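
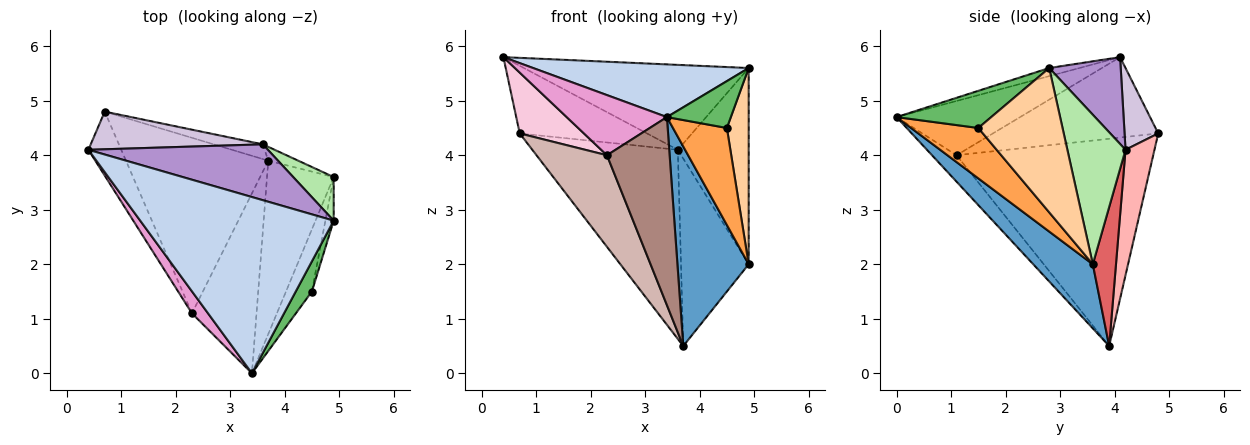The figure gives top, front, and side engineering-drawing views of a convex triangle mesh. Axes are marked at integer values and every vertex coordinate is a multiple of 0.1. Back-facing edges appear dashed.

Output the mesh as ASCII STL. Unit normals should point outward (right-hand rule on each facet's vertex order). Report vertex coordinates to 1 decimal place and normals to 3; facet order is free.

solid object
 facet normal 0.534 -0.638 -0.555
  outer loop
   vertex 3.7 3.9 0.5
   vertex 4.9 3.6 2.0
   vertex 3.4 0.0 4.7
  endloop
 endfacet
 facet normal -0.040 -0.286 0.957
  outer loop
   vertex 4.9 2.8 5.6
   vertex 0.4 4.1 5.8
   vertex 3.4 0.0 4.7
  endloop
 endfacet
 facet normal 0.724 -0.581 -0.372
  outer loop
   vertex 4.5 1.5 4.5
   vertex 3.4 0.0 4.7
   vertex 4.9 3.6 2.0
  endloop
 endfacet
 facet normal 0.967 -0.250 -0.056
  outer loop
   vertex 4.5 1.5 4.5
   vertex 4.9 3.6 2.0
   vertex 4.9 2.8 5.6
  endloop
 endfacet
 facet normal 0.780 -0.527 0.339
  outer loop
   vertex 4.5 1.5 4.5
   vertex 4.9 2.8 5.6
   vertex 3.4 0.0 4.7
  endloop
 endfacet
 facet normal 0.625 0.762 0.169
  outer loop
   vertex 3.6 4.2 4.1
   vertex 4.9 2.8 5.6
   vertex 4.9 3.6 2.0
  endloop
 endfacet
 facet normal 0.323 0.944 -0.070
  outer loop
   vertex 3.6 4.2 4.1
   vertex 4.9 3.6 2.0
   vertex 3.7 3.9 0.5
  endloop
 endfacet
 facet normal 0.194 0.978 -0.076
  outer loop
   vertex 3.6 4.2 4.1
   vertex 3.7 3.9 0.5
   vertex 0.7 4.8 4.4
  endloop
 endfacet
 facet normal 0.257 0.807 0.531
  outer loop
   vertex 3.6 4.2 4.1
   vertex 0.4 4.1 5.8
   vertex 4.9 2.8 5.6
  endloop
 endfacet
 facet normal 0.225 0.851 0.474
  outer loop
   vertex 3.6 4.2 4.1
   vertex 0.7 4.8 4.4
   vertex 0.4 4.1 5.8
  endloop
 endfacet
 facet normal -0.272 -0.695 -0.665
  outer loop
   vertex 2.3 1.1 4.0
   vertex 3.7 3.9 0.5
   vertex 3.4 0.0 4.7
  endloop
 endfacet
 facet normal -0.791 -0.283 -0.543
  outer loop
   vertex 2.3 1.1 4.0
   vertex 0.7 4.8 4.4
   vertex 3.7 3.9 0.5
  endloop
 endfacet
 facet normal -0.757 -0.614 0.224
  outer loop
   vertex 2.3 1.1 4.0
   vertex 3.4 0.0 4.7
   vertex 0.4 4.1 5.8
  endloop
 endfacet
 facet normal -0.871 -0.338 -0.356
  outer loop
   vertex 2.3 1.1 4.0
   vertex 0.4 4.1 5.8
   vertex 0.7 4.8 4.4
  endloop
 endfacet
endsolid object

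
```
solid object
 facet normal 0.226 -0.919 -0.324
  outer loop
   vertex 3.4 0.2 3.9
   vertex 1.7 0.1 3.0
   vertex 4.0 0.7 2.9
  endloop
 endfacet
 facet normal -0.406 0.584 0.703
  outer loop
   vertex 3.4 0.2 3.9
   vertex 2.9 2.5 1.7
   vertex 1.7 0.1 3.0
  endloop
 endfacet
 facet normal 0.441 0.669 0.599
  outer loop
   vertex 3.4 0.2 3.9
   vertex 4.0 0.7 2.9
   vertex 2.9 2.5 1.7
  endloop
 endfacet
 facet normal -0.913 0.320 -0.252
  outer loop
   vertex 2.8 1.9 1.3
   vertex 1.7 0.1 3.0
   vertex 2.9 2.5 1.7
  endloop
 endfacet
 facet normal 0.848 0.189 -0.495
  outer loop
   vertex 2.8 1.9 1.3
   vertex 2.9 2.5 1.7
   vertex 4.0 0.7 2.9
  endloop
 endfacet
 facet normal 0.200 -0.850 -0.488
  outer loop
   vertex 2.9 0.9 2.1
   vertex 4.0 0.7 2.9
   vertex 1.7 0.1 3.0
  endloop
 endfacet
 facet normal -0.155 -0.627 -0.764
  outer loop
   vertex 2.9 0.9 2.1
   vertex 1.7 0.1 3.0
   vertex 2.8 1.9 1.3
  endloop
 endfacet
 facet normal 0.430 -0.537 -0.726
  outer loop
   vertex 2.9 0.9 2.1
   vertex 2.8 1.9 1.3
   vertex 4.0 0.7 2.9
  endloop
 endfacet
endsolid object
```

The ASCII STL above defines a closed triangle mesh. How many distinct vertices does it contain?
6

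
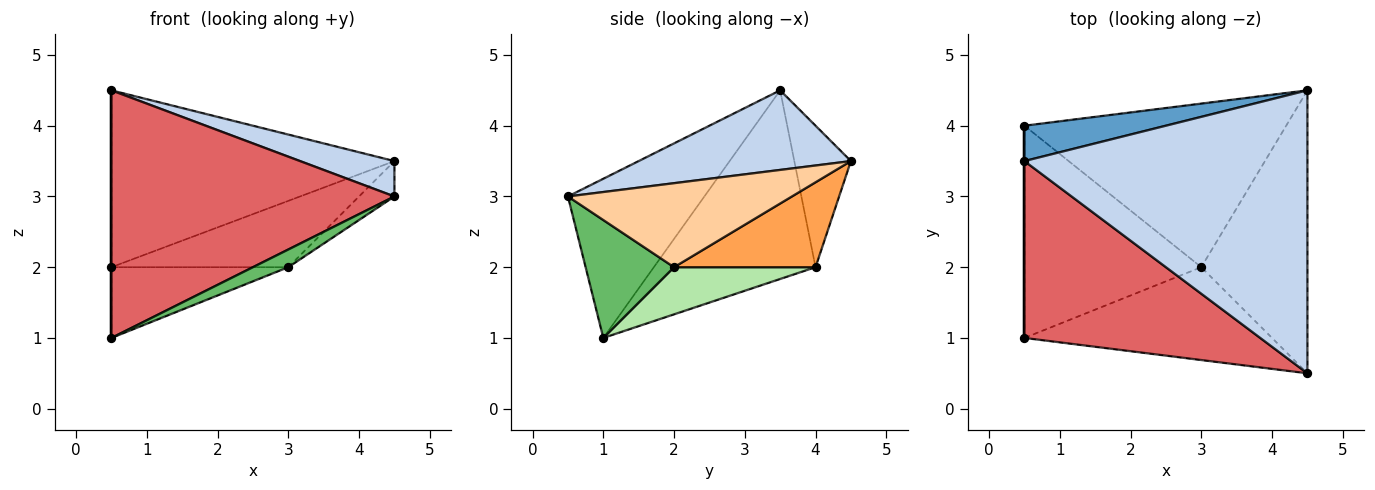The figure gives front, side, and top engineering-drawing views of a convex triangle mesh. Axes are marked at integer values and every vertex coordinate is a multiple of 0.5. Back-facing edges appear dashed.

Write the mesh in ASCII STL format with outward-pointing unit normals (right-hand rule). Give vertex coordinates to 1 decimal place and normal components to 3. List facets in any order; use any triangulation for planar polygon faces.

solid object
 facet normal -0.192 0.962 0.192
  outer loop
   vertex 0.5 3.5 4.5
   vertex 4.5 4.5 3.5
   vertex 0.5 4.0 2.0
  endloop
 endfacet
 facet normal 0.269 -0.119 0.956
  outer loop
   vertex 0.5 3.5 4.5
   vertex 4.5 0.5 3.0
   vertex 4.5 4.5 3.5
  endloop
 endfacet
 facet normal 0.288 0.360 -0.888
  outer loop
   vertex 3.0 2.0 2.0
   vertex 0.5 4.0 2.0
   vertex 4.5 4.5 3.5
  endloop
 endfacet
 facet normal 0.618 0.098 -0.780
  outer loop
   vertex 3.0 2.0 2.0
   vertex 4.5 4.5 3.5
   vertex 4.5 0.5 3.0
  endloop
 endfacet
 facet normal 0.424 -0.169 -0.890
  outer loop
   vertex 0.5 1.0 1.0
   vertex 3.0 2.0 2.0
   vertex 4.5 0.5 3.0
  endloop
 endfacet
 facet normal 0.245 0.307 -0.920
  outer loop
   vertex 0.5 1.0 1.0
   vertex 0.5 4.0 2.0
   vertex 3.0 2.0 2.0
  endloop
 endfacet
 facet normal -0.365 -0.758 0.541
  outer loop
   vertex 0.5 1.0 1.0
   vertex 4.5 0.5 3.0
   vertex 0.5 3.5 4.5
  endloop
 endfacet
 facet normal -1.000 0.000 0.000
  outer loop
   vertex 0.5 1.0 1.0
   vertex 0.5 3.5 4.5
   vertex 0.5 4.0 2.0
  endloop
 endfacet
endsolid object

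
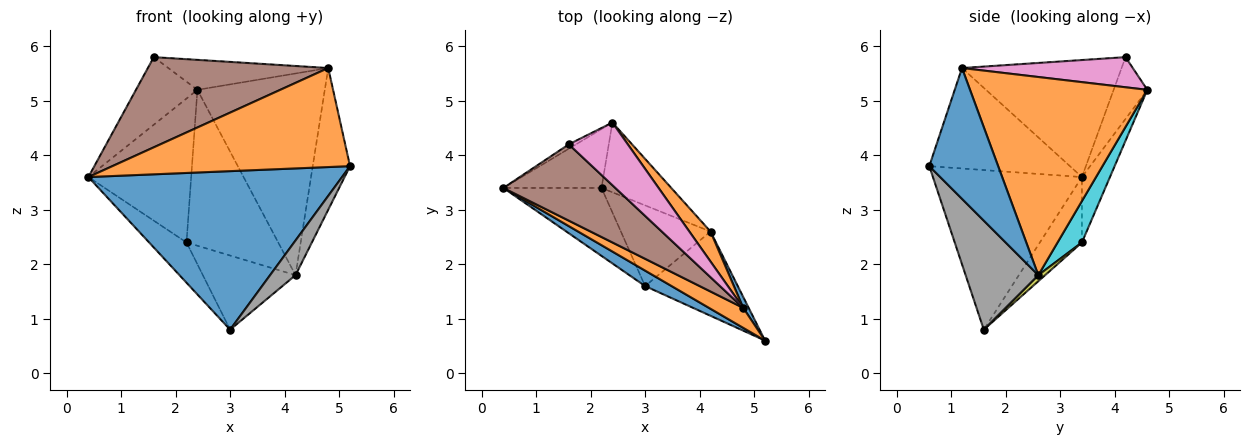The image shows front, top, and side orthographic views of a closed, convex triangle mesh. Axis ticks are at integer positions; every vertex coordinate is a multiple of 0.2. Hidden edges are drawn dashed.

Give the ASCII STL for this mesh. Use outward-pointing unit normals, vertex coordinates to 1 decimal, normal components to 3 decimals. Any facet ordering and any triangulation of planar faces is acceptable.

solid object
 facet normal -0.505 -0.859 0.084
  outer loop
   vertex 3.0 1.6 0.8
   vertex 5.2 0.6 3.8
   vertex 0.4 3.4 3.6
  endloop
 endfacet
 facet normal -0.502 -0.848 0.171
  outer loop
   vertex 4.8 1.2 5.6
   vertex 0.4 3.4 3.6
   vertex 5.2 0.6 3.8
  endloop
 endfacet
 facet normal -0.245 0.897 -0.367
  outer loop
   vertex 2.2 3.4 2.4
   vertex 0.4 3.4 3.6
   vertex 2.4 4.6 5.2
  endloop
 endfacet
 facet normal -0.498 0.442 -0.746
  outer loop
   vertex 2.2 3.4 2.4
   vertex 3.0 1.6 0.8
   vertex 0.4 3.4 3.6
  endloop
 endfacet
 facet normal -0.480 0.875 -0.056
  outer loop
   vertex 1.6 4.2 5.8
   vertex 2.4 4.6 5.2
   vertex 0.4 3.4 3.6
  endloop
 endfacet
 facet normal -0.560 -0.633 0.535
  outer loop
   vertex 1.6 4.2 5.8
   vertex 0.4 3.4 3.6
   vertex 4.8 1.2 5.6
  endloop
 endfacet
 facet normal 0.419 0.392 0.819
  outer loop
   vertex 1.6 4.2 5.8
   vertex 4.8 1.2 5.6
   vertex 2.4 4.6 5.2
  endloop
 endfacet
 facet normal 0.736 -0.258 -0.626
  outer loop
   vertex 4.2 2.6 1.8
   vertex 5.2 0.6 3.8
   vertex 3.0 1.6 0.8
  endloop
 endfacet
 facet normal 0.050 0.676 -0.735
  outer loop
   vertex 4.2 2.6 1.8
   vertex 3.0 1.6 0.8
   vertex 2.2 3.4 2.4
  endloop
 endfacet
 facet normal 0.236 0.887 -0.397
  outer loop
   vertex 4.2 2.6 1.8
   vertex 2.2 3.4 2.4
   vertex 2.4 4.6 5.2
  endloop
 endfacet
 facet normal 0.879 0.476 0.037
  outer loop
   vertex 4.2 2.6 1.8
   vertex 4.8 1.2 5.6
   vertex 5.2 0.6 3.8
  endloop
 endfacet
 facet normal 0.809 0.581 0.086
  outer loop
   vertex 4.2 2.6 1.8
   vertex 2.4 4.6 5.2
   vertex 4.8 1.2 5.6
  endloop
 endfacet
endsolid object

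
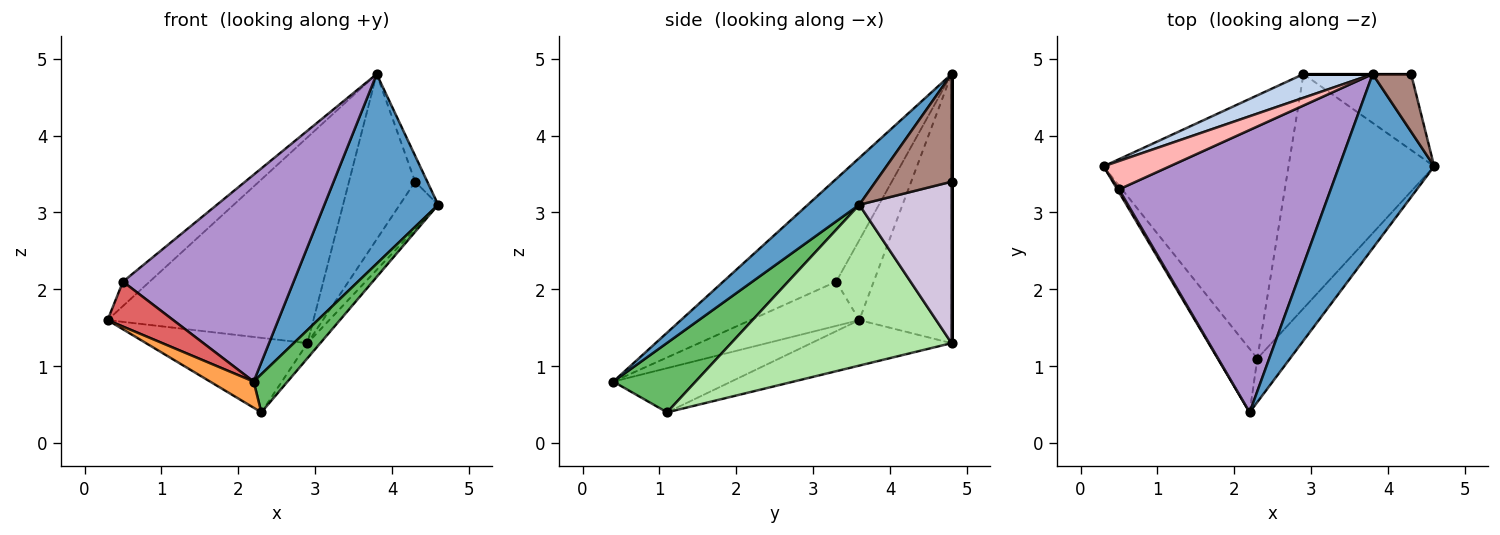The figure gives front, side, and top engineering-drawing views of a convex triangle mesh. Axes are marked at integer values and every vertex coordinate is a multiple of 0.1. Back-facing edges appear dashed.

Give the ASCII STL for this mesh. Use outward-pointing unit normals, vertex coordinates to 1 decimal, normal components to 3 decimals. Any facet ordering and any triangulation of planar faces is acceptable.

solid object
 facet normal 0.316 -0.699 0.642
  outer loop
   vertex 3.8 4.8 4.8
   vertex 2.2 0.4 0.8
   vertex 4.6 3.6 3.1
  endloop
 endfacet
 facet normal -0.407 0.908 0.105
  outer loop
   vertex 3.8 4.8 4.8
   vertex 2.9 4.8 1.3
   vertex 0.3 3.6 1.6
  endloop
 endfacet
 facet normal -0.718 -0.265 -0.644
  outer loop
   vertex 2.3 1.1 0.4
   vertex 2.2 0.4 0.8
   vertex 0.3 3.6 1.6
  endloop
 endfacet
 facet normal -0.230 0.265 -0.936
  outer loop
   vertex 2.3 1.1 0.4
   vertex 0.3 3.6 1.6
   vertex 2.9 4.8 1.3
  endloop
 endfacet
 facet normal 0.848 -0.349 -0.399
  outer loop
   vertex 2.3 1.1 0.4
   vertex 4.6 3.6 3.1
   vertex 2.2 0.4 0.8
  endloop
 endfacet
 facet normal 0.741 0.043 -0.671
  outer loop
   vertex 2.3 1.1 0.4
   vertex 2.9 4.8 1.3
   vertex 4.6 3.6 3.1
  endloop
 endfacet
 facet normal -0.856 -0.516 0.033
  outer loop
   vertex 0.5 3.3 2.1
   vertex 0.3 3.6 1.6
   vertex 2.2 0.4 0.8
  endloop
 endfacet
 facet normal -0.676 0.481 0.559
  outer loop
   vertex 0.5 3.3 2.1
   vertex 3.8 4.8 4.8
   vertex 0.3 3.6 1.6
  endloop
 endfacet
 facet normal -0.364 -0.550 0.751
  outer loop
   vertex 0.5 3.3 2.1
   vertex 2.2 0.4 0.8
   vertex 3.8 4.8 4.8
  endloop
 endfacet
 facet normal 0.786 0.328 -0.524
  outer loop
   vertex 4.3 4.8 3.4
   vertex 4.6 3.6 3.1
   vertex 2.9 4.8 1.3
  endloop
 endfacet
 facet normal 0.931 0.150 0.333
  outer loop
   vertex 4.3 4.8 3.4
   vertex 3.8 4.8 4.8
   vertex 4.6 3.6 3.1
  endloop
 endfacet
 facet normal 0.000 1.000 0.000
  outer loop
   vertex 4.3 4.8 3.4
   vertex 2.9 4.8 1.3
   vertex 3.8 4.8 4.8
  endloop
 endfacet
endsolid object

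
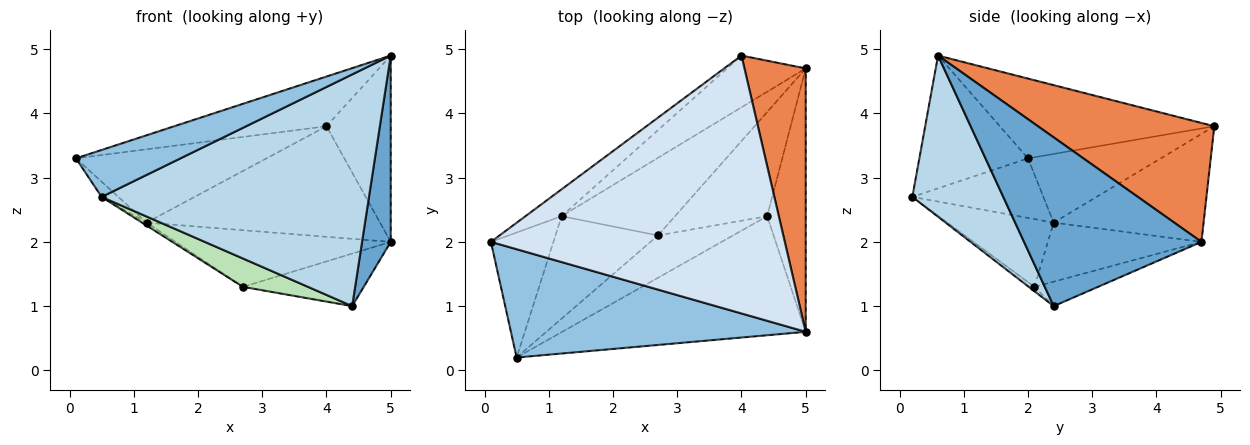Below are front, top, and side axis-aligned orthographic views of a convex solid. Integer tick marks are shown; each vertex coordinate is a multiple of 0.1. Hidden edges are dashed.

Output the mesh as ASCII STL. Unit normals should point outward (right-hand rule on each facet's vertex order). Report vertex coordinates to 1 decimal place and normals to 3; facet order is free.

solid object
 facet normal 0.963 -0.156 -0.220
  outer loop
   vertex 4.4 2.4 1.0
   vertex 5.0 4.7 2.0
   vertex 5.0 0.6 4.9
  endloop
 endfacet
 facet normal -0.382 -0.368 0.848
  outer loop
   vertex 0.5 0.2 2.7
   vertex 5.0 0.6 4.9
   vertex 0.1 2.0 3.3
  endloop
 endfacet
 facet normal 0.290 -0.851 -0.437
  outer loop
   vertex 0.5 0.2 2.7
   vertex 4.4 2.4 1.0
   vertex 5.0 0.6 4.9
  endloop
 endfacet
 facet normal -0.258 0.183 0.949
  outer loop
   vertex 4.0 4.9 3.8
   vertex 0.1 2.0 3.3
   vertex 5.0 0.6 4.9
  endloop
 endfacet
 facet normal 0.846 0.308 0.436
  outer loop
   vertex 4.0 4.9 3.8
   vertex 5.0 0.6 4.9
   vertex 5.0 4.7 2.0
  endloop
 endfacet
 facet normal -0.547 0.786 -0.288
  outer loop
   vertex 1.2 2.4 2.3
   vertex 0.1 2.0 3.3
   vertex 4.0 4.9 3.8
  endloop
 endfacet
 facet normal -0.503 0.783 -0.366
  outer loop
   vertex 1.2 2.4 2.3
   vertex 4.0 4.9 3.8
   vertex 5.0 4.7 2.0
  endloop
 endfacet
 facet normal -0.687 0.088 -0.721
  outer loop
   vertex 1.2 2.4 2.3
   vertex 0.5 0.2 2.7
   vertex 0.1 2.0 3.3
  endloop
 endfacet
 facet normal -0.231 0.438 -0.869
  outer loop
   vertex 2.7 2.1 1.3
   vertex 5.0 4.7 2.0
   vertex 4.4 2.4 1.0
  endloop
 endfacet
 facet normal -0.388 0.543 -0.745
  outer loop
   vertex 2.7 2.1 1.3
   vertex 1.2 2.4 2.3
   vertex 5.0 4.7 2.0
  endloop
 endfacet
 facet normal -0.048 -0.556 -0.830
  outer loop
   vertex 2.7 2.1 1.3
   vertex 4.4 2.4 1.0
   vertex 0.5 0.2 2.7
  endloop
 endfacet
 facet normal -0.551 0.024 -0.834
  outer loop
   vertex 2.7 2.1 1.3
   vertex 0.5 0.2 2.7
   vertex 1.2 2.4 2.3
  endloop
 endfacet
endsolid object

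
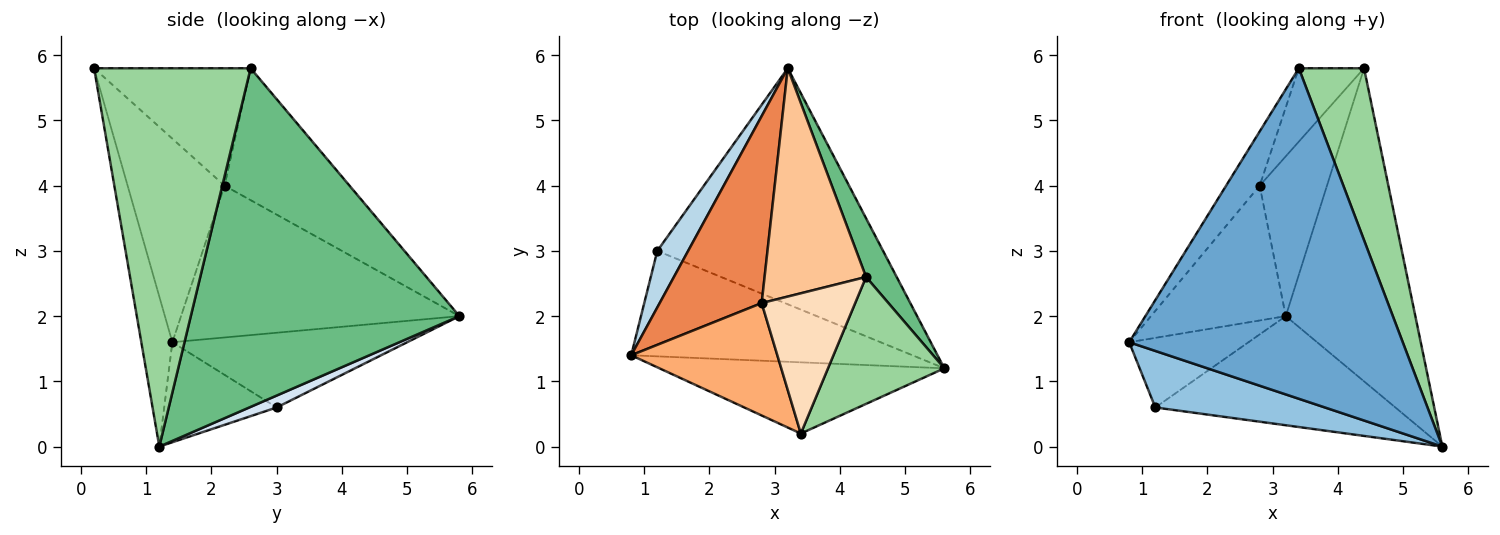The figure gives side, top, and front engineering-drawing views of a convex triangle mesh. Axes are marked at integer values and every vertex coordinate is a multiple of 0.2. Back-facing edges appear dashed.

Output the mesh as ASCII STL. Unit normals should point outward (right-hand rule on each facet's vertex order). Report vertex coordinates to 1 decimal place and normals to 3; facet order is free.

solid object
 facet normal -0.110 -0.972 -0.209
  outer loop
   vertex 3.4 0.2 5.8
   vertex 0.8 1.4 1.6
   vertex 5.6 1.2 0.0
  endloop
 endfacet
 facet normal -0.299 -0.451 -0.841
  outer loop
   vertex 1.2 3.0 0.6
   vertex 5.6 1.2 0.0
   vertex 0.8 1.4 1.6
  endloop
 endfacet
 facet normal -0.837 0.425 0.345
  outer loop
   vertex 1.2 3.0 0.6
   vertex 0.8 1.4 1.6
   vertex 3.2 5.8 2.0
  endloop
 endfacet
 facet normal 0.048 0.419 -0.907
  outer loop
   vertex 1.2 3.0 0.6
   vertex 3.2 5.8 2.0
   vertex 5.6 1.2 0.0
  endloop
 endfacet
 facet normal -0.770 0.373 0.517
  outer loop
   vertex 2.8 2.2 4.0
   vertex 3.2 5.8 2.0
   vertex 0.8 1.4 1.6
  endloop
 endfacet
 facet normal -0.782 0.271 0.561
  outer loop
   vertex 2.8 2.2 4.0
   vertex 0.8 1.4 1.6
   vertex 3.4 0.2 5.8
  endloop
 endfacet
 facet normal -0.729 0.393 0.561
  outer loop
   vertex 4.4 2.6 5.8
   vertex 3.2 5.8 2.0
   vertex 2.8 2.2 4.0
  endloop
 endfacet
 facet normal -0.744 0.310 0.592
  outer loop
   vertex 4.4 2.6 5.8
   vertex 2.8 2.2 4.0
   vertex 3.4 0.2 5.8
  endloop
 endfacet
 facet normal 0.898 0.433 0.081
  outer loop
   vertex 4.4 2.6 5.8
   vertex 5.6 1.2 0.0
   vertex 3.2 5.8 2.0
  endloop
 endfacet
 facet normal 0.888 -0.370 0.273
  outer loop
   vertex 4.4 2.6 5.8
   vertex 3.4 0.2 5.8
   vertex 5.6 1.2 0.0
  endloop
 endfacet
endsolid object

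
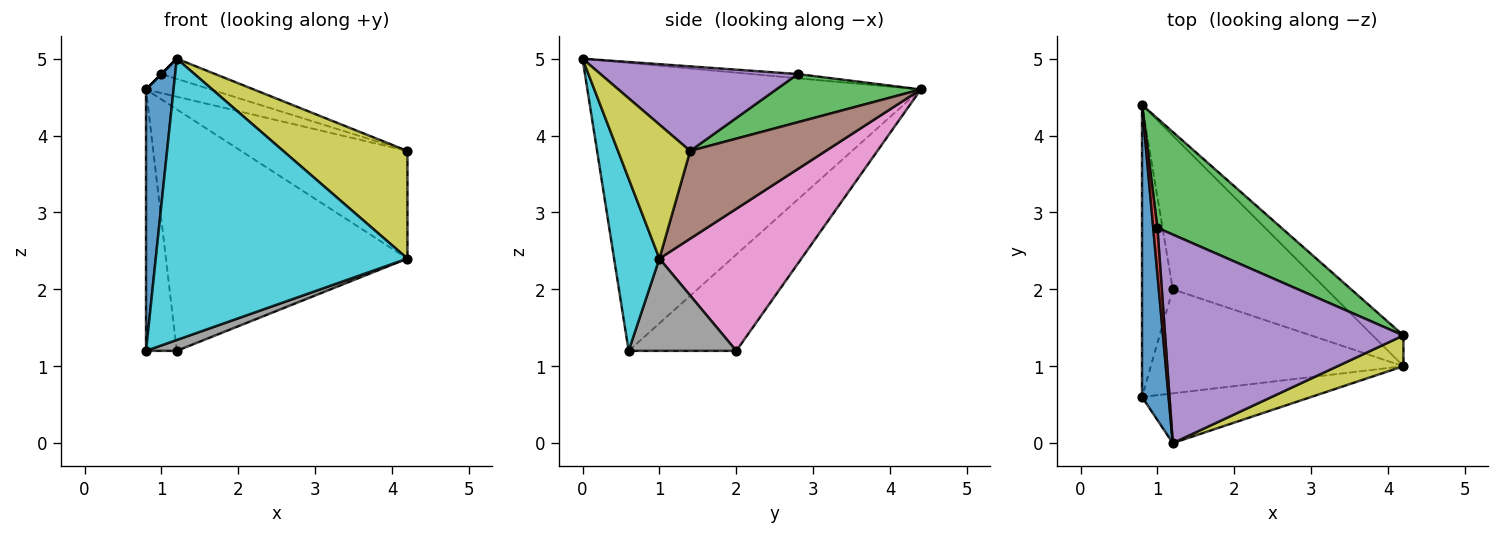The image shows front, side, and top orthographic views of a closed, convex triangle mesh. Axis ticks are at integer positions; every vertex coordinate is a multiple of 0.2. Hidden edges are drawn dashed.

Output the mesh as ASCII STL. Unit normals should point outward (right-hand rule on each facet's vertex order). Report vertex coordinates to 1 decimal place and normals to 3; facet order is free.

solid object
 facet normal -0.992 -0.082 0.092
  outer loop
   vertex 0.8 0.6 1.2
   vertex 1.2 0.0 5.0
   vertex 0.8 4.4 4.6
  endloop
 endfacet
 facet normal -0.919 0.263 -0.294
  outer loop
   vertex 0.8 0.6 1.2
   vertex 0.8 4.4 4.6
   vertex 1.2 2.0 1.2
  endloop
 endfacet
 facet normal 0.357 0.160 0.920
  outer loop
   vertex 1.0 2.8 4.8
   vertex 4.2 1.4 3.8
   vertex 0.8 4.4 4.6
  endloop
 endfacet
 facet normal -0.707 0.000 0.707
  outer loop
   vertex 1.0 2.8 4.8
   vertex 0.8 4.4 4.6
   vertex 1.2 0.0 5.0
  endloop
 endfacet
 facet normal 0.333 0.091 0.939
  outer loop
   vertex 1.0 2.8 4.8
   vertex 1.2 0.0 5.0
   vertex 4.2 1.4 3.8
  endloop
 endfacet
 facet normal 0.617 0.757 -0.216
  outer loop
   vertex 4.2 1.0 2.4
   vertex 0.8 4.4 4.6
   vertex 4.2 1.4 3.8
  endloop
 endfacet
 facet normal 0.444 0.756 -0.481
  outer loop
   vertex 4.2 1.0 2.4
   vertex 1.2 2.0 1.2
   vertex 0.8 4.4 4.6
  endloop
 endfacet
 facet normal 0.341 -0.098 -0.935
  outer loop
   vertex 4.2 1.0 2.4
   vertex 0.8 0.6 1.2
   vertex 1.2 2.0 1.2
  endloop
 endfacet
 facet normal 0.488 -0.839 0.240
  outer loop
   vertex 4.2 1.0 2.4
   vertex 4.2 1.4 3.8
   vertex 1.2 0.0 5.0
  endloop
 endfacet
 facet normal 0.175 -0.970 -0.171
  outer loop
   vertex 4.2 1.0 2.4
   vertex 1.2 0.0 5.0
   vertex 0.8 0.6 1.2
  endloop
 endfacet
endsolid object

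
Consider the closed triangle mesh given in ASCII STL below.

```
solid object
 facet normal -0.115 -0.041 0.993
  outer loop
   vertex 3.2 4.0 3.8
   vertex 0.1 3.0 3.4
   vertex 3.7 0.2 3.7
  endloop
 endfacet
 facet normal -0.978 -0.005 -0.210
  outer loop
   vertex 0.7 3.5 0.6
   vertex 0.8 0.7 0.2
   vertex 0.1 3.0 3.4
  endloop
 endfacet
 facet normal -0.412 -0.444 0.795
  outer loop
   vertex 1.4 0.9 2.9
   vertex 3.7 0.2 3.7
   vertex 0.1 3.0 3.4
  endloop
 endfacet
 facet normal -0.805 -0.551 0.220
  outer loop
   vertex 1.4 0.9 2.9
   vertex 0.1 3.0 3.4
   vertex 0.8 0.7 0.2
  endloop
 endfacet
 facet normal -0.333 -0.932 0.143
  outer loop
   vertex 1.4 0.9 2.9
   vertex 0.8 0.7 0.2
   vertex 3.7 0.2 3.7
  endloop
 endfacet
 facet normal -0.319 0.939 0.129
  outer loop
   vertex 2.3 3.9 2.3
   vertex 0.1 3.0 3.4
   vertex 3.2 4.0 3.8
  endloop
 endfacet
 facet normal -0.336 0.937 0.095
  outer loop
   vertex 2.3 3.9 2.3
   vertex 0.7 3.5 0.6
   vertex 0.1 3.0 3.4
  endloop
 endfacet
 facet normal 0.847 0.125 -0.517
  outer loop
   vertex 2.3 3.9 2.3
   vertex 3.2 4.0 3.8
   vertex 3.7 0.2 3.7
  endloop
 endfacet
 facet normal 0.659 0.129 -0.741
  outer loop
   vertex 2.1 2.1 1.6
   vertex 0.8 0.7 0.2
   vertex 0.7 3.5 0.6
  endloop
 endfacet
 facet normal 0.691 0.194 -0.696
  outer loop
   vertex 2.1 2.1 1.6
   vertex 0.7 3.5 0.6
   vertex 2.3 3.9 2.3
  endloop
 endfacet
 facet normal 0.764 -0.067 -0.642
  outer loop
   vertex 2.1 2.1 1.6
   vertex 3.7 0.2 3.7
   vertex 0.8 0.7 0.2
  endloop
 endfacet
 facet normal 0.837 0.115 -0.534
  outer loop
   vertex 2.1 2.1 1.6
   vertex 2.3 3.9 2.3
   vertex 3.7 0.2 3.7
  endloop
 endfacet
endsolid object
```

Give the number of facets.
12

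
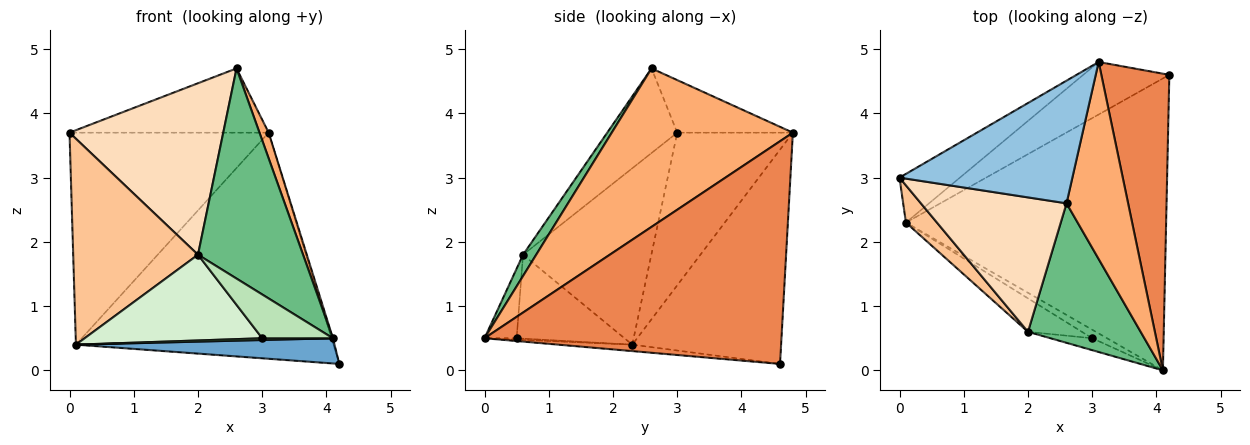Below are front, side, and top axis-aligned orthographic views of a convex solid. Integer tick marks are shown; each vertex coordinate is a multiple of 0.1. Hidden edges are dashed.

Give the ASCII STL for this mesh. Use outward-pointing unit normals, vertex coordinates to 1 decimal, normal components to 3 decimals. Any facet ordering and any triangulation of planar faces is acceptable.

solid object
 facet normal -0.025 -0.086 -0.996
  outer loop
   vertex 0.1 2.3 0.4
   vertex 4.2 4.6 0.1
   vertex 4.1 0.0 0.5
  endloop
 endfacet
 facet normal -0.260 0.448 0.855
  outer loop
   vertex 3.1 4.8 3.7
   vertex 0.0 3.0 3.7
   vertex 2.6 2.6 4.7
  endloop
 endfacet
 facet normal -0.493 0.848 -0.195
  outer loop
   vertex 3.1 4.8 3.7
   vertex 0.1 2.3 0.4
   vertex 0.0 3.0 3.7
  endloop
 endfacet
 facet normal -0.491 0.849 -0.197
  outer loop
   vertex 3.1 4.8 3.7
   vertex 4.2 4.6 0.1
   vertex 0.1 2.3 0.4
  endloop
 endfacet
 facet normal 0.956 0.005 0.292
  outer loop
   vertex 3.1 4.8 3.7
   vertex 4.1 0.0 0.5
   vertex 4.2 4.6 0.1
  endloop
 endfacet
 facet normal 0.931 -0.047 0.362
  outer loop
   vertex 3.1 4.8 3.7
   vertex 2.6 2.6 4.7
   vertex 4.1 0.0 0.5
  endloop
 endfacet
 facet normal -0.711 -0.692 0.125
  outer loop
   vertex 2.0 0.6 1.8
   vertex 0.0 3.0 3.7
   vertex 0.1 2.3 0.4
  endloop
 endfacet
 facet normal -0.337 -0.741 0.581
  outer loop
   vertex 2.0 0.6 1.8
   vertex 2.6 2.6 4.7
   vertex 0.0 3.0 3.7
  endloop
 endfacet
 facet normal 0.104 -0.829 0.550
  outer loop
   vertex 2.0 0.6 1.8
   vertex 4.1 0.0 0.5
   vertex 2.6 2.6 4.7
  endloop
 endfacet
 facet normal -0.092 -0.202 -0.975
  outer loop
   vertex 3.0 0.5 0.5
   vertex 0.1 2.3 0.4
   vertex 4.1 0.0 0.5
  endloop
 endfacet
 facet normal -0.402 -0.884 -0.241
  outer loop
   vertex 3.0 0.5 0.5
   vertex 4.1 0.0 0.5
   vertex 2.0 0.6 1.8
  endloop
 endfacet
 facet normal -0.492 -0.811 -0.316
  outer loop
   vertex 3.0 0.5 0.5
   vertex 2.0 0.6 1.8
   vertex 0.1 2.3 0.4
  endloop
 endfacet
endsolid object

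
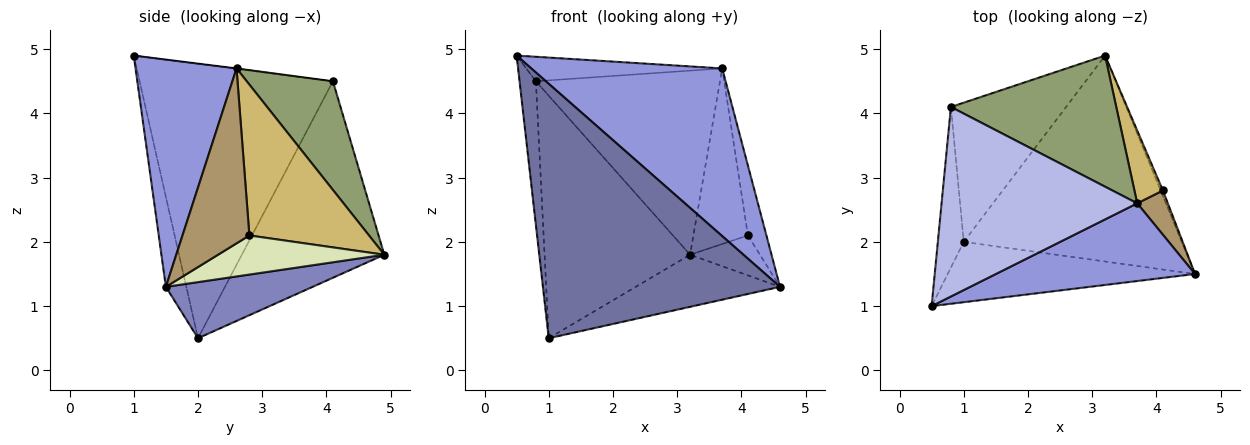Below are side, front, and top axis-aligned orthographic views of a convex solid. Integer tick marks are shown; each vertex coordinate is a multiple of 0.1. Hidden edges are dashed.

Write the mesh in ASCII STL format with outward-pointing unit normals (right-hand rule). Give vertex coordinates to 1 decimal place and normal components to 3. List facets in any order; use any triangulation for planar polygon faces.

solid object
 facet normal -0.084 -0.970 -0.230
  outer loop
   vertex 1.0 2.0 0.5
   vertex 4.6 1.5 1.3
   vertex 0.5 1.0 4.9
  endloop
 endfacet
 facet normal 0.242 0.238 -0.941
  outer loop
   vertex 1.0 2.0 0.5
   vertex 3.2 4.9 1.8
   vertex 4.6 1.5 1.3
  endloop
 endfacet
 facet normal 0.433 -0.818 0.379
  outer loop
   vertex 3.7 2.6 4.7
   vertex 0.5 1.0 4.9
   vertex 4.6 1.5 1.3
  endloop
 endfacet
 facet normal -0.002 0.128 0.992
  outer loop
   vertex 0.8 4.1 4.5
   vertex 0.5 1.0 4.9
   vertex 3.7 2.6 4.7
  endloop
 endfacet
 facet normal 0.356 0.761 0.542
  outer loop
   vertex 0.8 4.1 4.5
   vertex 3.7 2.6 4.7
   vertex 3.2 4.9 1.8
  endloop
 endfacet
 facet normal -0.992 0.084 -0.094
  outer loop
   vertex 0.8 4.1 4.5
   vertex 1.0 2.0 0.5
   vertex 0.5 1.0 4.9
  endloop
 endfacet
 facet normal -0.647 0.661 -0.379
  outer loop
   vertex 0.8 4.1 4.5
   vertex 3.2 4.9 1.8
   vertex 1.0 2.0 0.5
  endloop
 endfacet
 facet normal 0.921 0.387 -0.053
  outer loop
   vertex 4.1 2.8 2.1
   vertex 4.6 1.5 1.3
   vertex 3.2 4.9 1.8
  endloop
 endfacet
 facet normal 0.950 0.263 0.166
  outer loop
   vertex 4.1 2.8 2.1
   vertex 3.7 2.6 4.7
   vertex 4.6 1.5 1.3
  endloop
 endfacet
 facet normal 0.897 0.409 0.169
  outer loop
   vertex 4.1 2.8 2.1
   vertex 3.2 4.9 1.8
   vertex 3.7 2.6 4.7
  endloop
 endfacet
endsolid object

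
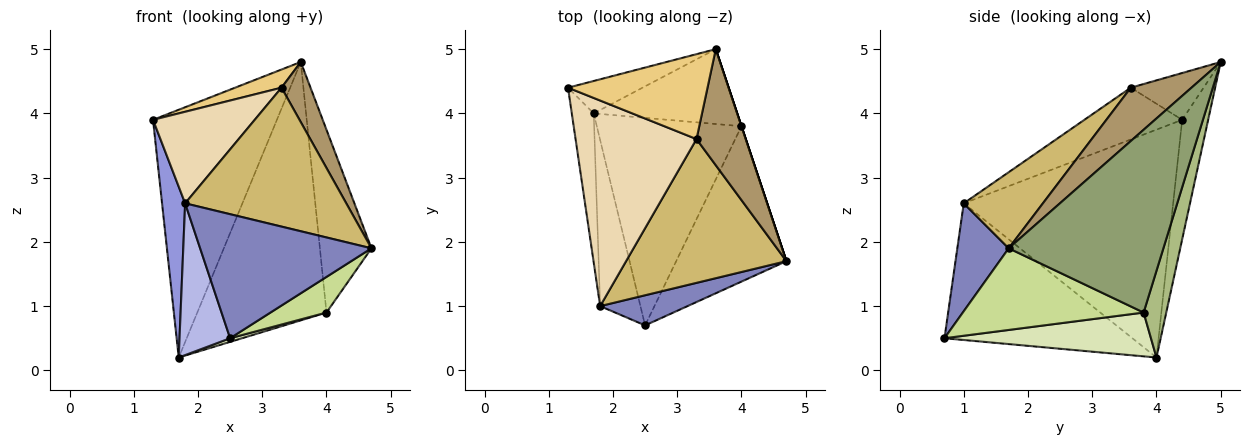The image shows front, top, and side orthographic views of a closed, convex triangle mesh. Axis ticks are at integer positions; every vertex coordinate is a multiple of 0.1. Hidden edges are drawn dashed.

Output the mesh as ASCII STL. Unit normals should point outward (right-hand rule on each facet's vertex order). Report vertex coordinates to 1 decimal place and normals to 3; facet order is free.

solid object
 facet normal -0.204 0.971 -0.127
  outer loop
   vertex 3.6 5.0 4.8
   vertex 1.7 4.0 0.2
   vertex 1.3 4.4 3.9
  endloop
 endfacet
 facet normal 0.280 -0.933 0.227
  outer loop
   vertex 1.8 1.0 2.6
   vertex 2.5 0.7 0.5
   vertex 4.7 1.7 1.9
  endloop
 endfacet
 facet normal -0.989 -0.109 -0.095
  outer loop
   vertex 1.8 1.0 2.6
   vertex 1.3 4.4 3.9
   vertex 1.7 4.0 0.2
  endloop
 endfacet
 facet normal -0.929 -0.250 -0.274
  outer loop
   vertex 1.8 1.0 2.6
   vertex 1.7 4.0 0.2
   vertex 2.5 0.7 0.5
  endloop
 endfacet
 facet normal 0.949 0.316 0.000
  outer loop
   vertex 4.0 3.8 0.9
   vertex 3.6 5.0 4.8
   vertex 4.7 1.7 1.9
  endloop
 endfacet
 facet normal 0.166 0.947 -0.274
  outer loop
   vertex 4.0 3.8 0.9
   vertex 1.7 4.0 0.2
   vertex 3.6 5.0 4.8
  endloop
 endfacet
 facet normal 0.585 -0.181 -0.790
  outer loop
   vertex 4.0 3.8 0.9
   vertex 4.7 1.7 1.9
   vertex 2.5 0.7 0.5
  endloop
 endfacet
 facet normal 0.290 -0.017 -0.957
  outer loop
   vertex 4.0 3.8 0.9
   vertex 2.5 0.7 0.5
   vertex 1.7 4.0 0.2
  endloop
 endfacet
 facet normal 0.693 -0.331 0.640
  outer loop
   vertex 3.3 3.6 4.4
   vertex 4.7 1.7 1.9
   vertex 3.6 5.0 4.8
  endloop
 endfacet
 facet normal 0.323 -0.658 0.681
  outer loop
   vertex 3.3 3.6 4.4
   vertex 1.8 1.0 2.6
   vertex 4.7 1.7 1.9
  endloop
 endfacet
 facet normal -0.312 -0.199 0.929
  outer loop
   vertex 3.3 3.6 4.4
   vertex 3.6 5.0 4.8
   vertex 1.3 4.4 3.9
  endloop
 endfacet
 facet normal -0.364 -0.379 0.851
  outer loop
   vertex 3.3 3.6 4.4
   vertex 1.3 4.4 3.9
   vertex 1.8 1.0 2.6
  endloop
 endfacet
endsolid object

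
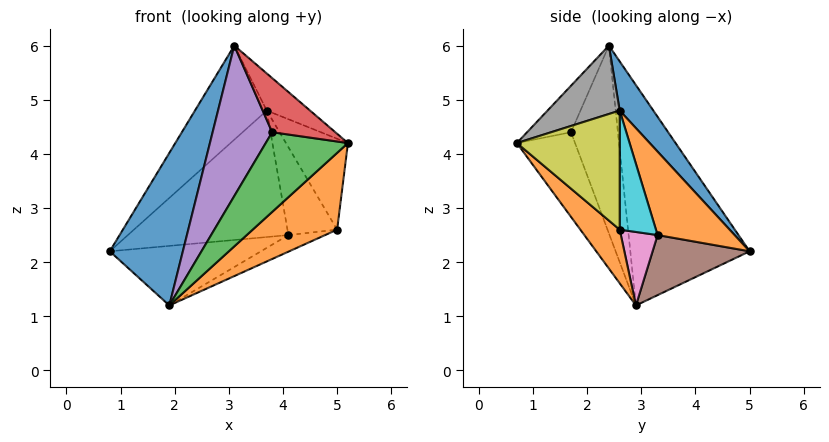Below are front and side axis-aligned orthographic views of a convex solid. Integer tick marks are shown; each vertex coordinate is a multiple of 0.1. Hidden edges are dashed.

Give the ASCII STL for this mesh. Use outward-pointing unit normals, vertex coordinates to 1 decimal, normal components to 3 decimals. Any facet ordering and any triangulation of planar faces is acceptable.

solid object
 facet normal -0.842 -0.516 0.157
  outer loop
   vertex 3.1 2.4 6.0
   vertex 0.8 5.0 2.2
   vertex 1.9 2.9 1.2
  endloop
 endfacet
 facet normal 0.280 -0.601 -0.749
  outer loop
   vertex 5.0 2.6 2.6
   vertex 5.2 0.7 4.2
   vertex 1.9 2.9 1.2
  endloop
 endfacet
 facet normal -0.577 -0.816 0.037
  outer loop
   vertex 3.8 1.7 4.4
   vertex 1.9 2.9 1.2
   vertex 5.2 0.7 4.2
  endloop
 endfacet
 facet normal -0.567 -0.816 0.109
  outer loop
   vertex 3.8 1.7 4.4
   vertex 5.2 0.7 4.2
   vertex 3.1 2.4 6.0
  endloop
 endfacet
 facet normal -0.617 -0.783 0.073
  outer loop
   vertex 3.8 1.7 4.4
   vertex 3.1 2.4 6.0
   vertex 1.9 2.9 1.2
  endloop
 endfacet
 facet normal 0.350 0.546 -0.761
  outer loop
   vertex 4.1 3.3 2.5
   vertex 1.9 2.9 1.2
   vertex 0.8 5.0 2.2
  endloop
 endfacet
 facet normal 0.408 0.408 -0.816
  outer loop
   vertex 4.1 3.3 2.5
   vertex 5.0 2.6 2.6
   vertex 1.9 2.9 1.2
  endloop
 endfacet
 facet normal 0.762 0.457 0.457
  outer loop
   vertex 3.7 2.6 4.8
   vertex 3.1 2.4 6.0
   vertex 5.2 0.7 4.2
  endloop
 endfacet
 facet normal 0.764 0.461 0.452
  outer loop
   vertex 3.7 2.6 4.8
   vertex 5.2 0.7 4.2
   vertex 5.0 2.6 2.6
  endloop
 endfacet
 facet normal 0.557 0.763 0.329
  outer loop
   vertex 3.7 2.6 4.8
   vertex 5.0 2.6 2.6
   vertex 4.1 3.3 2.5
  endloop
 endfacet
 facet normal 0.399 0.851 0.341
  outer loop
   vertex 3.7 2.6 4.8
   vertex 0.8 5.0 2.2
   vertex 3.1 2.4 6.0
  endloop
 endfacet
 facet normal 0.408 0.851 0.330
  outer loop
   vertex 3.7 2.6 4.8
   vertex 4.1 3.3 2.5
   vertex 0.8 5.0 2.2
  endloop
 endfacet
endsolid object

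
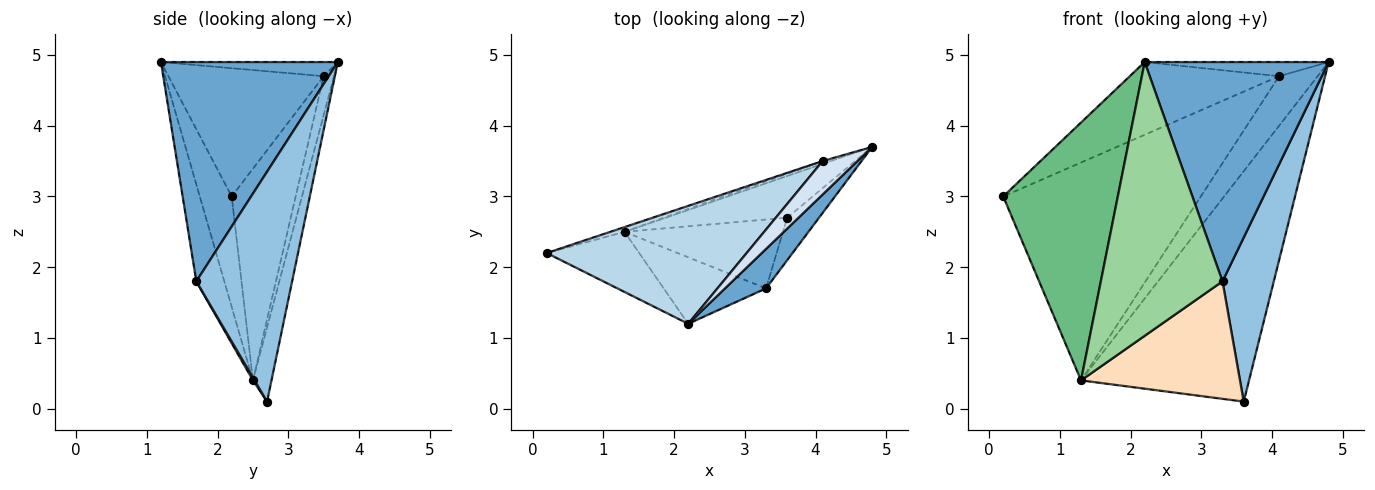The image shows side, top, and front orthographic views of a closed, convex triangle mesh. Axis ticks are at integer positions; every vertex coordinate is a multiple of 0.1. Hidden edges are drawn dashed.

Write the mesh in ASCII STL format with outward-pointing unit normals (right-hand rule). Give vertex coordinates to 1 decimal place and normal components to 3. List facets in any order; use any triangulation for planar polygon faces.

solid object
 facet normal 0.687 -0.715 0.129
  outer loop
   vertex 3.3 1.7 1.8
   vertex 4.8 3.7 4.9
   vertex 2.2 1.2 4.9
  endloop
 endfacet
 facet normal 0.875 -0.469 -0.121
  outer loop
   vertex 3.3 1.7 1.8
   vertex 3.6 2.7 0.1
   vertex 4.8 3.7 4.9
  endloop
 endfacet
 facet normal -0.479 0.461 0.747
  outer loop
   vertex 4.1 3.5 4.7
   vertex 0.2 2.2 3.0
   vertex 2.2 1.2 4.9
  endloop
 endfacet
 facet normal -0.351 0.365 0.863
  outer loop
   vertex 4.1 3.5 4.7
   vertex 2.2 1.2 4.9
   vertex 4.8 3.7 4.9
  endloop
 endfacet
 facet normal -0.108 0.978 -0.177
  outer loop
   vertex 1.3 2.5 0.4
   vertex 4.8 3.7 4.9
   vertex 3.6 2.7 0.1
  endloop
 endfacet
 facet normal -0.260 0.964 -0.055
  outer loop
   vertex 1.3 2.5 0.4
   vertex 4.1 3.5 4.7
   vertex 4.8 3.7 4.9
  endloop
 endfacet
 facet normal -0.308 0.951 -0.021
  outer loop
   vertex 1.3 2.5 0.4
   vertex 0.2 2.2 3.0
   vertex 4.1 3.5 4.7
  endloop
 endfacet
 facet normal 0.009 -0.863 -0.506
  outer loop
   vertex 1.3 2.5 0.4
   vertex 3.6 2.7 0.1
   vertex 3.3 1.7 1.8
  endloop
 endfacet
 facet normal -0.262 -0.940 -0.219
  outer loop
   vertex 1.3 2.5 0.4
   vertex 2.2 1.2 4.9
   vertex 0.2 2.2 3.0
  endloop
 endfacet
 facet normal -0.218 -0.948 -0.230
  outer loop
   vertex 1.3 2.5 0.4
   vertex 3.3 1.7 1.8
   vertex 2.2 1.2 4.9
  endloop
 endfacet
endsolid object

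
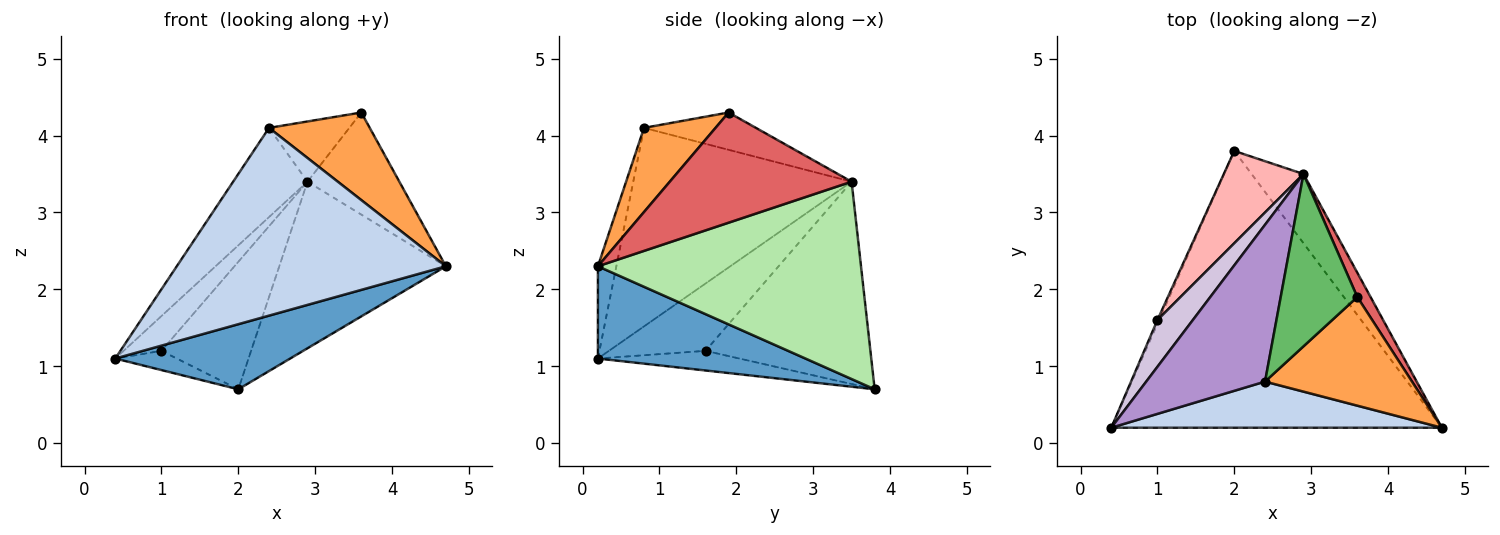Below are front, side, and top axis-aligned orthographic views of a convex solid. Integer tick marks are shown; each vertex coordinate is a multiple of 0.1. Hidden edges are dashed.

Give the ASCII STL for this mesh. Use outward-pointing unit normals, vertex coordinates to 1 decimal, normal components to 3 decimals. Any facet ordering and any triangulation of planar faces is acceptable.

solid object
 facet normal 0.262 -0.221 -0.939
  outer loop
   vertex 2.0 3.8 0.7
   vertex 4.7 0.2 2.3
   vertex 0.4 0.2 1.1
  endloop
 endfacet
 facet normal -0.066 -0.969 0.238
  outer loop
   vertex 2.4 0.8 4.1
   vertex 0.4 0.2 1.1
   vertex 4.7 0.2 2.3
  endloop
 endfacet
 facet normal 0.407 -0.573 0.711
  outer loop
   vertex 2.4 0.8 4.1
   vertex 4.7 0.2 2.3
   vertex 3.6 1.9 4.3
  endloop
 endfacet
 facet normal -0.914 0.397 -0.079
  outer loop
   vertex 1.0 1.6 1.2
   vertex 2.0 3.8 0.7
   vertex 0.4 0.2 1.1
  endloop
 endfacet
 facet normal -0.418 0.300 0.858
  outer loop
   vertex 2.9 3.5 3.4
   vertex 2.4 0.8 4.1
   vertex 3.6 1.9 4.3
  endloop
 endfacet
 facet normal 0.825 0.522 -0.217
  outer loop
   vertex 2.9 3.5 3.4
   vertex 4.7 0.2 2.3
   vertex 2.0 3.8 0.7
  endloop
 endfacet
 facet normal 0.887 0.448 0.107
  outer loop
   vertex 2.9 3.5 3.4
   vertex 3.6 1.9 4.3
   vertex 4.7 0.2 2.3
  endloop
 endfacet
 facet normal -0.830 0.452 0.327
  outer loop
   vertex 2.9 3.5 3.4
   vertex 2.0 3.8 0.7
   vertex 1.0 1.6 1.2
  endloop
 endfacet
 facet normal -0.824 0.280 0.493
  outer loop
   vertex 2.9 3.5 3.4
   vertex 0.4 0.2 1.1
   vertex 2.4 0.8 4.1
  endloop
 endfacet
 facet normal -0.836 0.327 0.440
  outer loop
   vertex 2.9 3.5 3.4
   vertex 1.0 1.6 1.2
   vertex 0.4 0.2 1.1
  endloop
 endfacet
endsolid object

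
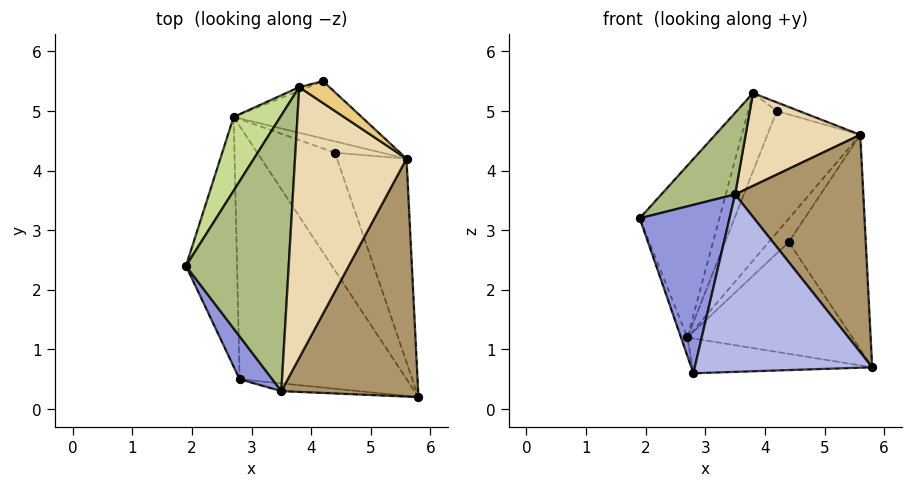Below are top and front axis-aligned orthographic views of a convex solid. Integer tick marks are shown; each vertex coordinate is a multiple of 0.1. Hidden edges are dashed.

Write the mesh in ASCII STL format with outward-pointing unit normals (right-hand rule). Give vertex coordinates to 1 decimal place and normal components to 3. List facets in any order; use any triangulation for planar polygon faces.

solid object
 facet normal -0.939 0.026 -0.344
  outer loop
   vertex 2.7 4.9 1.2
   vertex 2.8 0.5 0.6
   vertex 1.9 2.4 3.2
  endloop
 endfacet
 facet normal 0.047 0.136 -0.990
  outer loop
   vertex 2.7 4.9 1.2
   vertex 5.8 0.2 0.7
   vertex 2.8 0.5 0.6
  endloop
 endfacet
 facet normal -0.800 -0.581 0.148
  outer loop
   vertex 3.5 0.3 3.6
   vertex 1.9 2.4 3.2
   vertex 2.8 0.5 0.6
  endloop
 endfacet
 facet normal -0.098 -0.994 -0.043
  outer loop
   vertex 3.5 0.3 3.6
   vertex 2.8 0.5 0.6
   vertex 5.8 0.2 0.7
  endloop
 endfacet
 facet normal 0.679 0.505 -0.533
  outer loop
   vertex 4.4 4.3 2.8
   vertex 5.8 0.2 0.7
   vertex 2.7 4.9 1.2
  endloop
 endfacet
 facet normal -0.522 -0.242 0.818
  outer loop
   vertex 3.8 5.4 5.3
   vertex 1.9 2.4 3.2
   vertex 3.5 0.3 3.6
  endloop
 endfacet
 facet normal -0.884 0.430 0.185
  outer loop
   vertex 3.8 5.4 5.3
   vertex 2.7 4.9 1.2
   vertex 1.9 2.4 3.2
  endloop
 endfacet
 facet normal -0.273 0.961 -0.044
  outer loop
   vertex 3.8 5.4 5.3
   vertex 4.2 5.5 5.0
   vertex 2.7 4.9 1.2
  endloop
 endfacet
 facet normal 0.670 -0.501 0.548
  outer loop
   vertex 5.6 4.2 4.6
   vertex 3.5 0.3 3.6
   vertex 5.8 0.2 0.7
  endloop
 endfacet
 facet normal 0.738 0.490 -0.465
  outer loop
   vertex 5.6 4.2 4.6
   vertex 5.8 0.2 0.7
   vertex 4.4 4.3 2.8
  endloop
 endfacet
 facet normal 0.518 0.313 0.796
  outer loop
   vertex 5.6 4.2 4.6
   vertex 4.2 5.5 5.0
   vertex 3.8 5.4 5.3
  endloop
 endfacet
 facet normal 0.150 -0.321 0.935
  outer loop
   vertex 5.6 4.2 4.6
   vertex 3.8 5.4 5.3
   vertex 3.5 0.3 3.6
  endloop
 endfacet
 facet normal 0.583 0.735 -0.346
  outer loop
   vertex 5.6 4.2 4.6
   vertex 2.7 4.9 1.2
   vertex 4.2 5.5 5.0
  endloop
 endfacet
 facet normal 0.588 0.729 -0.351
  outer loop
   vertex 5.6 4.2 4.6
   vertex 4.4 4.3 2.8
   vertex 2.7 4.9 1.2
  endloop
 endfacet
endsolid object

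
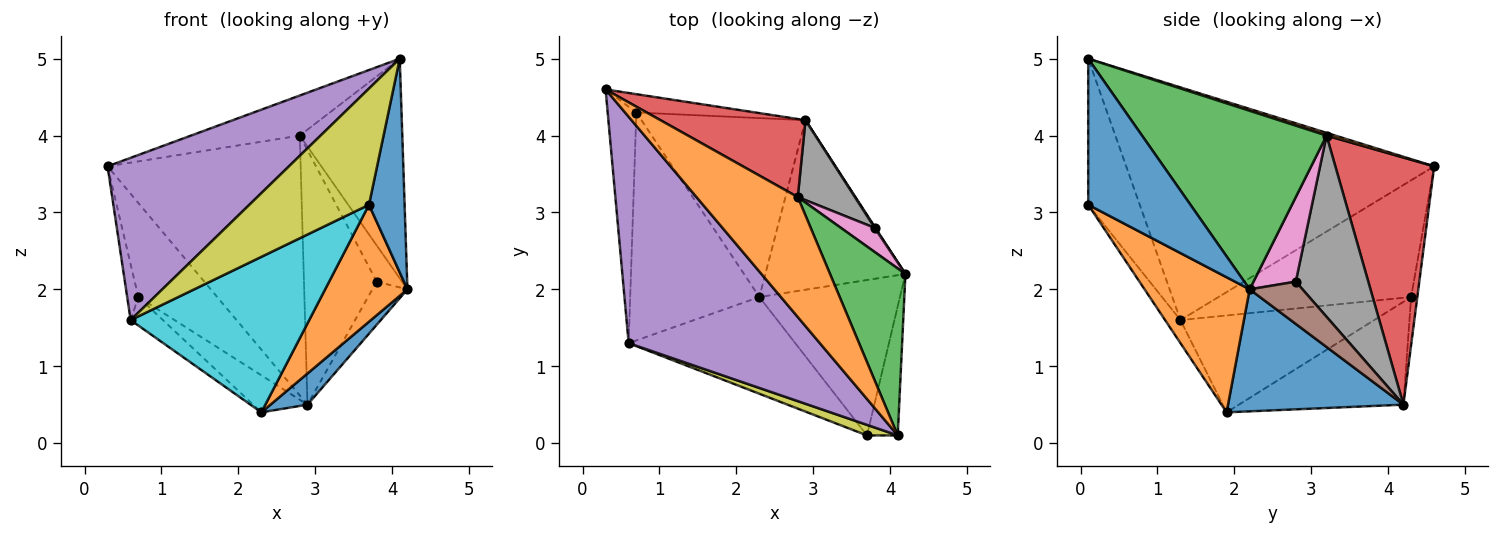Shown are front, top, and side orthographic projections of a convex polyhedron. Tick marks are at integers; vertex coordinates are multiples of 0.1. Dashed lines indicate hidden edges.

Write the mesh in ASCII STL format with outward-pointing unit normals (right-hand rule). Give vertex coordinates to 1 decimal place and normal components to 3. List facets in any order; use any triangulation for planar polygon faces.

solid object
 facet normal 0.651 -0.137 -0.747
  outer loop
   vertex 2.9 4.2 0.5
   vertex 4.2 2.2 2.0
   vertex 2.3 1.9 0.4
  endloop
 endfacet
 facet normal 0.026 0.317 0.948
  outer loop
   vertex 2.8 3.2 4.0
   vertex 0.3 4.6 3.6
   vertex 4.1 0.1 5.0
  endloop
 endfacet
 facet normal 0.820 0.456 0.346
  outer loop
   vertex 2.8 3.2 4.0
   vertex 4.1 0.1 5.0
   vertex 4.2 2.2 2.0
  endloop
 endfacet
 facet normal 0.440 0.860 0.258
  outer loop
   vertex 2.8 3.2 4.0
   vertex 2.9 4.2 0.5
   vertex 0.3 4.6 3.6
  endloop
 endfacet
 facet normal -0.703 -0.414 0.578
  outer loop
   vertex 0.6 1.3 1.6
   vertex 4.1 0.1 5.0
   vertex 0.3 4.6 3.6
  endloop
 endfacet
 facet normal 0.833 0.553 0.015
  outer loop
   vertex 3.8 2.8 2.1
   vertex 4.2 2.2 2.0
   vertex 2.9 4.2 0.5
  endloop
 endfacet
 facet normal 0.811 0.487 0.324
  outer loop
   vertex 3.8 2.8 2.1
   vertex 2.8 3.2 4.0
   vertex 4.2 2.2 2.0
  endloop
 endfacet
 facet normal 0.689 0.691 0.217
  outer loop
   vertex 3.8 2.8 2.1
   vertex 2.9 4.2 0.5
   vertex 2.8 3.2 4.0
  endloop
 endfacet
 facet normal -0.394 -0.915 0.083
  outer loop
   vertex 3.7 0.1 3.1
   vertex 4.1 0.1 5.0
   vertex 0.6 1.3 1.6
  endloop
 endfacet
 facet normal -0.073 -0.847 -0.527
  outer loop
   vertex 3.7 0.1 3.1
   vertex 0.6 1.3 1.6
   vertex 2.3 1.9 0.4
  endloop
 endfacet
 facet normal 0.926 -0.323 -0.195
  outer loop
   vertex 3.7 0.1 3.1
   vertex 4.2 2.2 2.0
   vertex 4.1 0.1 5.0
  endloop
 endfacet
 facet normal 0.609 -0.477 -0.634
  outer loop
   vertex 3.7 0.1 3.1
   vertex 2.3 1.9 0.4
   vertex 4.2 2.2 2.0
  endloop
 endfacet
 facet normal -0.523 0.173 -0.835
  outer loop
   vertex 0.7 4.3 1.9
   vertex 2.9 4.2 0.5
   vertex 2.3 1.9 0.4
  endloop
 endfacet
 facet normal -0.597 0.100 -0.796
  outer loop
   vertex 0.7 4.3 1.9
   vertex 2.3 1.9 0.4
   vertex 0.6 1.3 1.6
  endloop
 endfacet
 facet normal -0.077 0.979 -0.191
  outer loop
   vertex 0.7 4.3 1.9
   vertex 0.3 4.6 3.6
   vertex 2.9 4.2 0.5
  endloop
 endfacet
 facet normal -0.970 0.056 -0.238
  outer loop
   vertex 0.7 4.3 1.9
   vertex 0.6 1.3 1.6
   vertex 0.3 4.6 3.6
  endloop
 endfacet
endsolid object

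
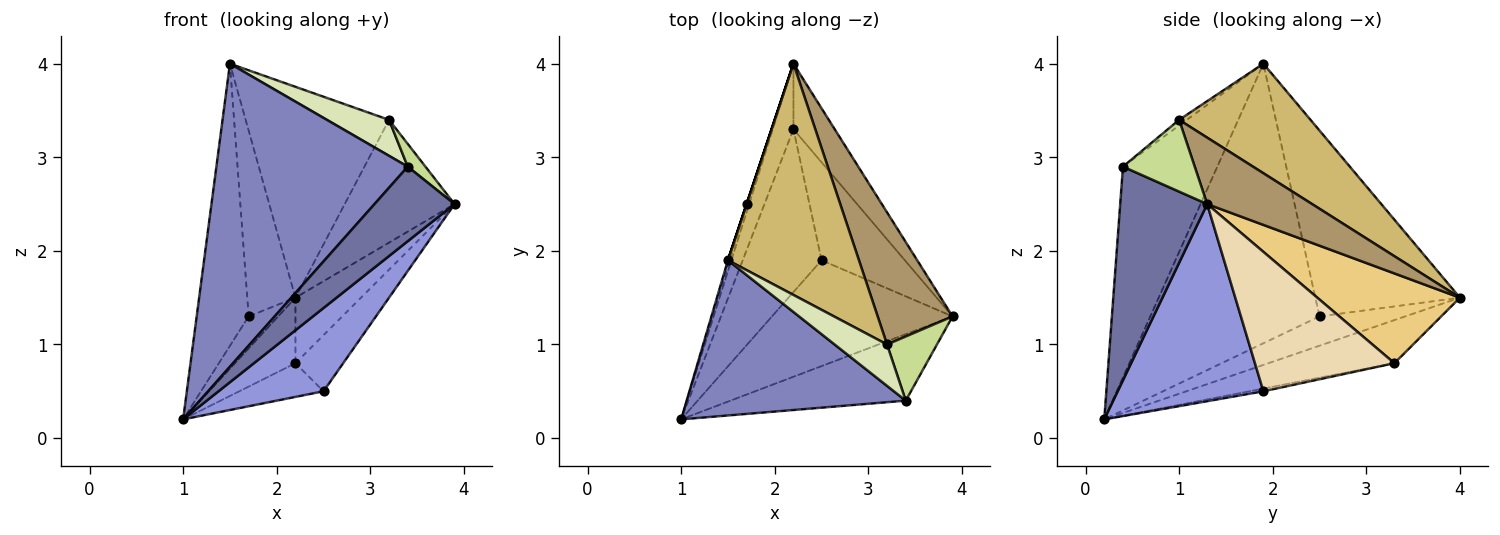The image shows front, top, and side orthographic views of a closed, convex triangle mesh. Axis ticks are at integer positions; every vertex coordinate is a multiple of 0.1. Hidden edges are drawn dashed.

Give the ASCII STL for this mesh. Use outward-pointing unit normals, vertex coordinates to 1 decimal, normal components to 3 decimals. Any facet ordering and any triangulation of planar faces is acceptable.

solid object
 facet normal 0.630 -0.580 -0.517
  outer loop
   vertex 3.4 0.4 2.9
   vertex 1.0 0.2 0.2
   vertex 3.9 1.3 2.5
  endloop
 endfacet
 facet normal -0.402 -0.815 0.417
  outer loop
   vertex 3.4 0.4 2.9
   vertex 1.5 1.9 4.0
   vertex 1.0 0.2 0.2
  endloop
 endfacet
 facet normal 0.651 -0.469 -0.597
  outer loop
   vertex 2.5 1.9 0.5
   vertex 3.9 1.3 2.5
   vertex 1.0 0.2 0.2
  endloop
 endfacet
 facet normal -0.942 0.325 -0.079
  outer loop
   vertex 1.7 2.5 1.3
   vertex 2.2 4.0 1.5
   vertex 1.0 0.2 0.2
  endloop
 endfacet
 facet normal -0.956 0.294 -0.006
  outer loop
   vertex 1.7 2.5 1.3
   vertex 1.0 0.2 0.2
   vertex 1.5 1.9 4.0
  endloop
 endfacet
 facet normal -0.949 0.316 0.000
  outer loop
   vertex 1.7 2.5 1.3
   vertex 1.5 1.9 4.0
   vertex 2.2 4.0 1.5
  endloop
 endfacet
 facet normal 0.805 -0.198 0.560
  outer loop
   vertex 3.2 1.0 3.4
   vertex 3.4 0.4 2.9
   vertex 3.9 1.3 2.5
  endloop
 endfacet
 facet normal -0.081 -0.654 0.752
  outer loop
   vertex 3.2 1.0 3.4
   vertex 1.5 1.9 4.0
   vertex 3.4 0.4 2.9
  endloop
 endfacet
 facet normal 0.545 0.571 0.614
  outer loop
   vertex 3.2 1.0 3.4
   vertex 3.9 1.3 2.5
   vertex 2.2 4.0 1.5
  endloop
 endfacet
 facet normal 0.525 0.573 0.629
  outer loop
   vertex 3.2 1.0 3.4
   vertex 2.2 4.0 1.5
   vertex 1.5 1.9 4.0
  endloop
 endfacet
 facet normal 0.839 0.385 -0.385
  outer loop
   vertex 2.2 3.3 0.8
   vertex 2.2 4.0 1.5
   vertex 3.9 1.3 2.5
  endloop
 endfacet
 facet normal 0.824 0.282 -0.492
  outer loop
   vertex 2.2 3.3 0.8
   vertex 3.9 1.3 2.5
   vertex 2.5 1.9 0.5
  endloop
 endfacet
 facet normal -0.827 0.397 -0.397
  outer loop
   vertex 2.2 3.3 0.8
   vertex 1.0 0.2 0.2
   vertex 2.2 4.0 1.5
  endloop
 endfacet
 facet normal -0.034 0.202 -0.979
  outer loop
   vertex 2.2 3.3 0.8
   vertex 2.5 1.9 0.5
   vertex 1.0 0.2 0.2
  endloop
 endfacet
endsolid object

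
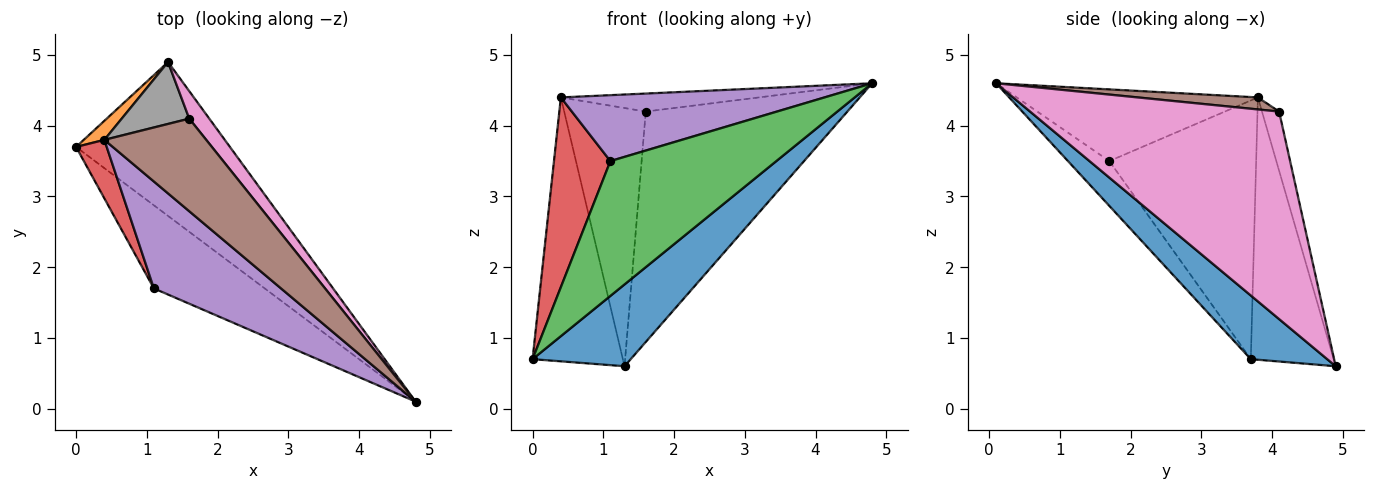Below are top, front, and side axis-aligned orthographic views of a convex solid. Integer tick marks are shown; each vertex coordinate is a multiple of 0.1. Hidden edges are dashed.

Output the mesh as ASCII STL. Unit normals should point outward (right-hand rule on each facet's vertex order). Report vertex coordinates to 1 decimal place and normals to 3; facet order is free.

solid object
 facet normal 0.343 -0.441 -0.829
  outer loop
   vertex 1.3 4.9 0.6
   vertex 4.8 0.1 4.6
   vertex 0.0 3.7 0.7
  endloop
 endfacet
 facet normal -0.675 0.736 0.053
  outer loop
   vertex 0.4 3.8 4.4
   vertex 1.3 4.9 0.6
   vertex 0.0 3.7 0.7
  endloop
 endfacet
 facet normal -0.208 -0.833 -0.513
  outer loop
   vertex 1.1 1.7 3.5
   vertex 0.0 3.7 0.7
   vertex 4.8 0.1 4.6
  endloop
 endfacet
 facet normal -0.928 -0.356 0.110
  outer loop
   vertex 1.1 1.7 3.5
   vertex 0.4 3.8 4.4
   vertex 0.0 3.7 0.7
  endloop
 endfacet
 facet normal -0.433 -0.473 0.767
  outer loop
   vertex 1.1 1.7 3.5
   vertex 4.8 0.1 4.6
   vertex 0.4 3.8 4.4
  endloop
 endfacet
 facet normal 0.115 0.190 0.975
  outer loop
   vertex 1.6 4.1 4.2
   vertex 0.4 3.8 4.4
   vertex 4.8 0.1 4.6
  endloop
 endfacet
 facet normal 0.775 0.627 0.075
  outer loop
   vertex 1.6 4.1 4.2
   vertex 4.8 0.1 4.6
   vertex 1.3 4.9 0.6
  endloop
 endfacet
 facet normal -0.200 0.953 0.228
  outer loop
   vertex 1.6 4.1 4.2
   vertex 1.3 4.9 0.6
   vertex 0.4 3.8 4.4
  endloop
 endfacet
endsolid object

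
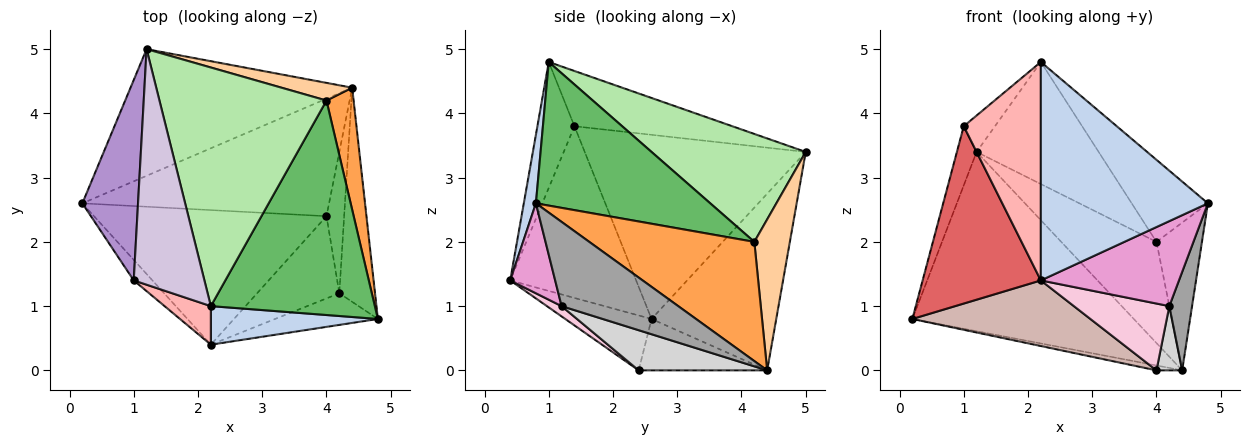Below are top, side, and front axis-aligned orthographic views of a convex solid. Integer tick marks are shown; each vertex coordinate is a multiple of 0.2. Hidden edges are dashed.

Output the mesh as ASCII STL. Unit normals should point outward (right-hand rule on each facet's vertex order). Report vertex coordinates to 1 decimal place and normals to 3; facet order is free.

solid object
 facet normal -0.418 0.742 -0.524
  outer loop
   vertex 4.4 4.4 0.0
   vertex 0.2 2.6 0.8
   vertex 1.2 5.0 3.4
  endloop
 endfacet
 facet normal 0.071 -0.982 0.173
  outer loop
   vertex 2.2 0.4 1.4
   vertex 4.8 0.8 2.6
   vertex 2.2 1.0 4.8
  endloop
 endfacet
 facet normal 0.942 0.259 0.214
  outer loop
   vertex 4.0 4.2 2.0
   vertex 4.8 0.8 2.6
   vertex 4.4 4.4 0.0
  endloop
 endfacet
 facet normal 0.345 0.925 0.161
  outer loop
   vertex 4.0 4.2 2.0
   vertex 4.4 4.4 0.0
   vertex 1.2 5.0 3.4
  endloop
 endfacet
 facet normal 0.633 0.277 0.723
  outer loop
   vertex 4.0 4.2 2.0
   vertex 2.2 1.0 4.8
   vertex 4.8 0.8 2.6
  endloop
 endfacet
 facet normal 0.499 0.395 0.772
  outer loop
   vertex 4.0 4.2 2.0
   vertex 1.2 5.0 3.4
   vertex 2.2 1.0 4.8
  endloop
 endfacet
 facet normal -0.727 -0.682 -0.079
  outer loop
   vertex 1.0 1.4 3.8
   vertex 0.2 2.6 0.8
   vertex 2.2 0.4 1.4
  endloop
 endfacet
 facet normal -0.428 -0.890 0.157
  outer loop
   vertex 1.0 1.4 3.8
   vertex 2.2 0.4 1.4
   vertex 2.2 1.0 4.8
  endloop
 endfacet
 facet normal -0.954 0.085 0.288
  outer loop
   vertex 1.0 1.4 3.8
   vertex 1.2 5.0 3.4
   vertex 0.2 2.6 0.8
  endloop
 endfacet
 facet normal -0.611 0.121 0.782
  outer loop
   vertex 1.0 1.4 3.8
   vertex 2.2 1.0 4.8
   vertex 1.2 5.0 3.4
  endloop
 endfacet
 facet normal -0.204 0.041 -0.978
  outer loop
   vertex 4.0 2.4 0.0
   vertex 0.2 2.6 0.8
   vertex 4.4 4.4 0.0
  endloop
 endfacet
 facet normal -0.208 -0.429 -0.879
  outer loop
   vertex 4.0 2.4 0.0
   vertex 2.2 0.4 1.4
   vertex 0.2 2.6 0.8
  endloop
 endfacet
 facet normal 0.292 -0.896 -0.334
  outer loop
   vertex 4.2 1.2 1.0
   vertex 4.8 0.8 2.6
   vertex 2.2 0.4 1.4
  endloop
 endfacet
 facet normal 0.097 -0.628 -0.772
  outer loop
   vertex 4.2 1.2 1.0
   vertex 2.2 0.4 1.4
   vertex 4.0 2.4 0.0
  endloop
 endfacet
 facet normal 0.906 -0.177 -0.384
  outer loop
   vertex 4.2 1.2 1.0
   vertex 4.4 4.4 0.0
   vertex 4.8 0.8 2.6
  endloop
 endfacet
 facet normal 0.900 -0.180 -0.396
  outer loop
   vertex 4.2 1.2 1.0
   vertex 4.0 2.4 0.0
   vertex 4.4 4.4 0.0
  endloop
 endfacet
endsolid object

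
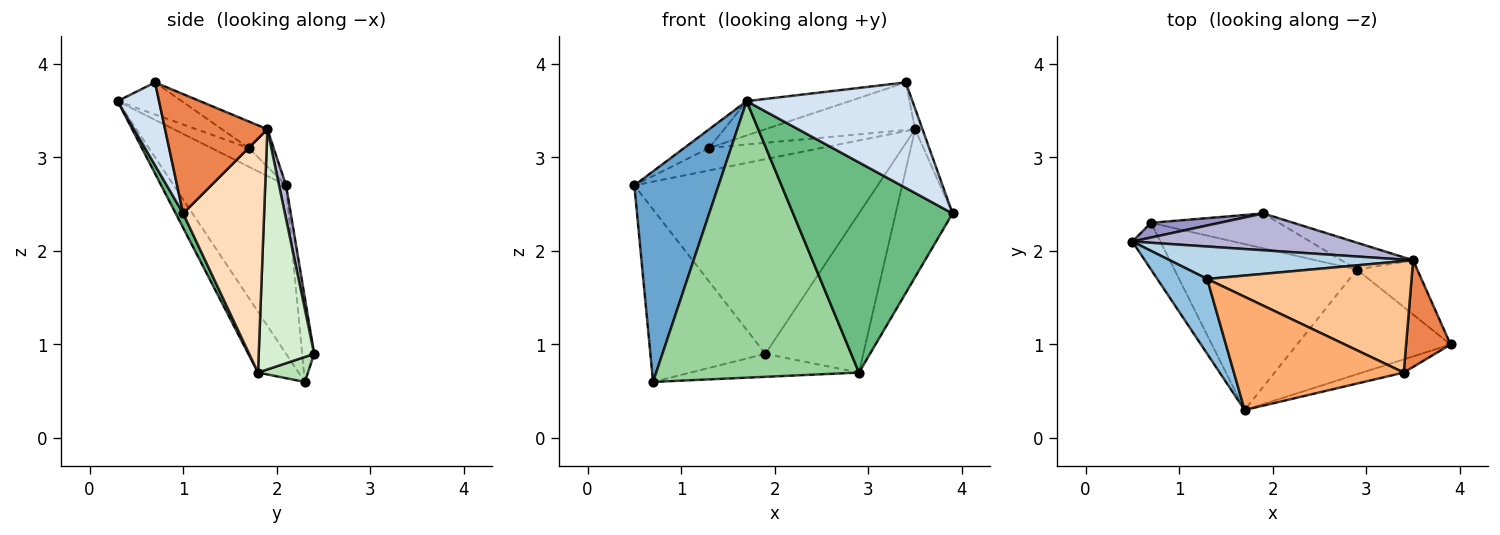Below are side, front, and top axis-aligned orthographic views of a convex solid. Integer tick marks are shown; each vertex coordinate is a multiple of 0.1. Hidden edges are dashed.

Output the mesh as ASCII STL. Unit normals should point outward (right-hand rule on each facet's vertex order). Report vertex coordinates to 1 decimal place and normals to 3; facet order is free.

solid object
 facet normal -0.793 -0.595 -0.132
  outer loop
   vertex 0.7 2.3 0.6
   vertex 1.7 0.3 3.6
   vertex 0.5 2.1 2.7
  endloop
 endfacet
 facet normal -0.342 0.228 0.912
  outer loop
   vertex 1.3 1.7 3.1
   vertex 0.5 2.1 2.7
   vertex 1.7 0.3 3.6
  endloop
 endfacet
 facet normal -0.125 0.565 0.816
  outer loop
   vertex 1.3 1.7 3.1
   vertex 3.5 1.9 3.3
   vertex 0.5 2.1 2.7
  endloop
 endfacet
 facet normal 0.241 -0.963 -0.120
  outer loop
   vertex 3.4 0.7 3.8
   vertex 1.7 0.3 3.6
   vertex 3.9 1.0 2.4
  endloop
 endfacet
 facet normal 0.935 0.067 0.348
  outer loop
   vertex 3.4 0.7 3.8
   vertex 3.9 1.0 2.4
   vertex 3.5 1.9 3.3
  endloop
 endfacet
 facet normal -0.178 0.285 0.942
  outer loop
   vertex 3.4 0.7 3.8
   vertex 1.3 1.7 3.1
   vertex 1.7 0.3 3.6
  endloop
 endfacet
 facet normal -0.118 0.390 0.913
  outer loop
   vertex 3.4 0.7 3.8
   vertex 3.5 1.9 3.3
   vertex 1.3 1.7 3.1
  endloop
 endfacet
 facet normal 0.801 0.562 -0.206
  outer loop
   vertex 2.9 1.8 0.7
   vertex 3.5 1.9 3.3
   vertex 3.9 1.0 2.4
  endloop
 endfacet
 facet normal 0.042 -0.894 -0.445
  outer loop
   vertex 2.9 1.8 0.7
   vertex 3.9 1.0 2.4
   vertex 1.7 0.3 3.6
  endloop
 endfacet
 facet normal -0.169 -0.845 -0.507
  outer loop
   vertex 2.9 1.8 0.7
   vertex 1.7 0.3 3.6
   vertex 0.7 2.3 0.6
  endloop
 endfacet
 facet normal 0.161 0.543 -0.824
  outer loop
   vertex 1.9 2.4 0.9
   vertex 2.9 1.8 0.7
   vertex 0.7 2.3 0.6
  endloop
 endfacet
 facet normal 0.487 0.861 -0.146
  outer loop
   vertex 1.9 2.4 0.9
   vertex 3.5 1.9 3.3
   vertex 2.9 1.8 0.7
  endloop
 endfacet
 facet normal -0.104 0.991 0.085
  outer loop
   vertex 1.9 2.4 0.9
   vertex 0.7 2.3 0.6
   vertex 0.5 2.1 2.7
  endloop
 endfacet
 facet normal 0.028 0.982 0.186
  outer loop
   vertex 1.9 2.4 0.9
   vertex 0.5 2.1 2.7
   vertex 3.5 1.9 3.3
  endloop
 endfacet
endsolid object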